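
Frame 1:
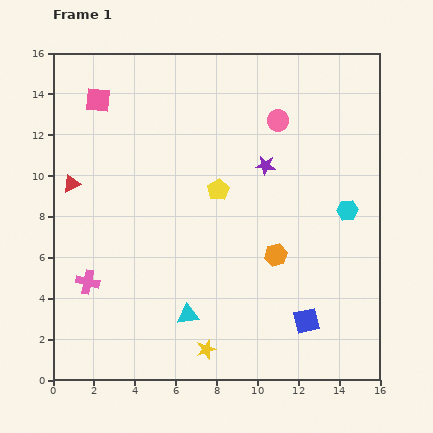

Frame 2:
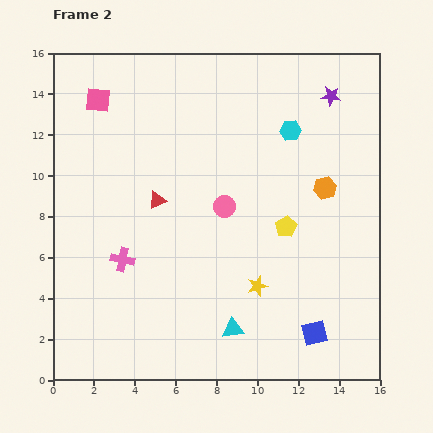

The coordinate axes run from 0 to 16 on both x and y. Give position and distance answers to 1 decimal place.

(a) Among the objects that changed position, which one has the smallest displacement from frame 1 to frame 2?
the blue square

(moved 0.7)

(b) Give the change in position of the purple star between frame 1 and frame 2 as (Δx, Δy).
(3.2, 3.4)

The purple star was at (10.4, 10.5) in frame 1 and (13.6, 13.9) in frame 2.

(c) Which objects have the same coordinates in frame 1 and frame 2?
the pink square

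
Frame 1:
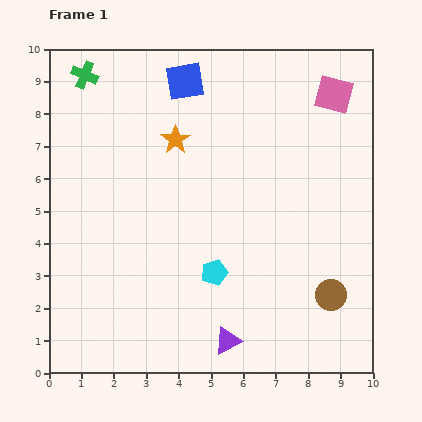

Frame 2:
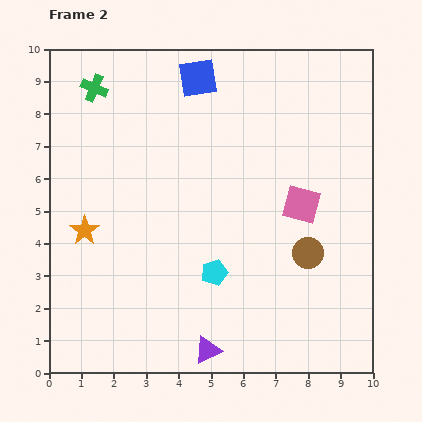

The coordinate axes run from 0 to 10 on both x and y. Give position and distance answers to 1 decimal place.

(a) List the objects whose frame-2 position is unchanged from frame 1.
the cyan pentagon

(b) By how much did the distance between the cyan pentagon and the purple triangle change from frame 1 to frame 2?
+0.3

Distance in frame 1: 2.1. Distance in frame 2: 2.4.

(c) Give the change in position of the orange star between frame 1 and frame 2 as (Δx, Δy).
(-2.8, -2.8)

The orange star was at (3.9, 7.2) in frame 1 and (1.1, 4.4) in frame 2.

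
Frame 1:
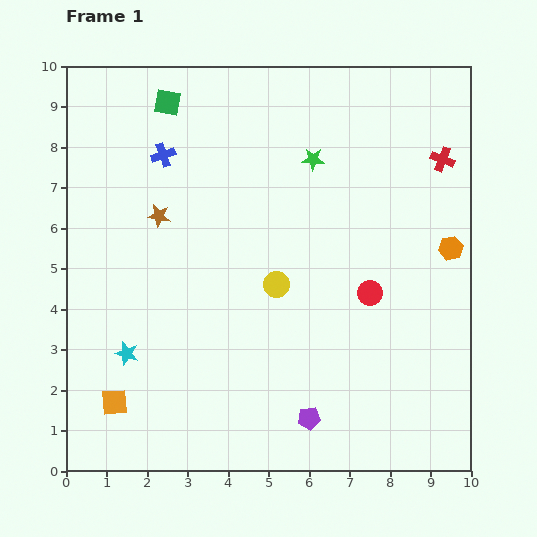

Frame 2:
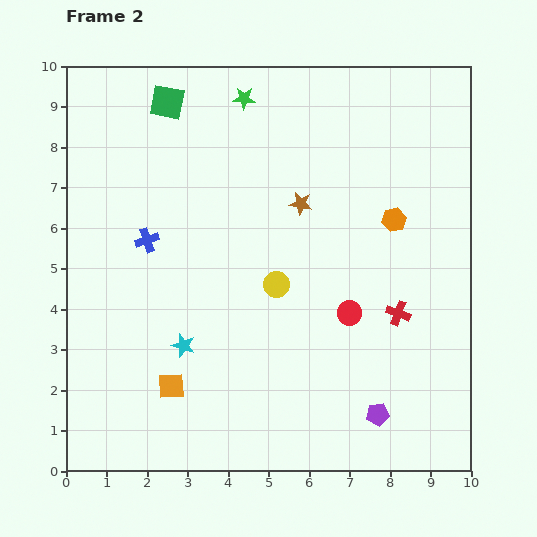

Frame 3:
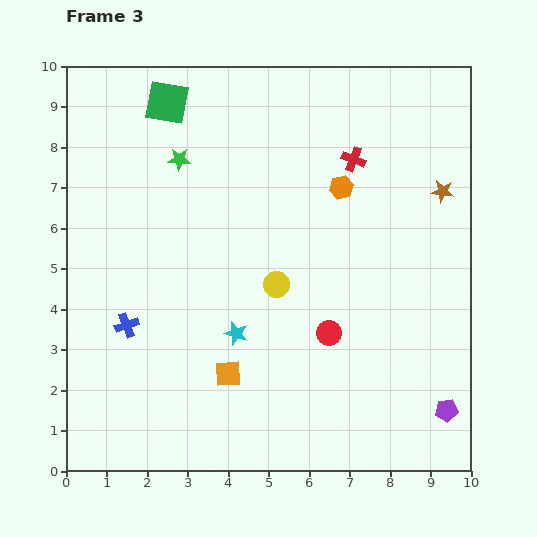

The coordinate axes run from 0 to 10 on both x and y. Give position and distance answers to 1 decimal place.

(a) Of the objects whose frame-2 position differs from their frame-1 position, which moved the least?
the red circle

(moved 0.7)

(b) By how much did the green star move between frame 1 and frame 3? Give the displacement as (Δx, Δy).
(-3.3, 0.0)

The green star was at (6.1, 7.7) in frame 1 and (2.8, 7.7) in frame 3.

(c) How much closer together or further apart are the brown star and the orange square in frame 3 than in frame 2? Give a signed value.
+1.5

Distance in frame 2: 5.5. Distance in frame 3: 7.0.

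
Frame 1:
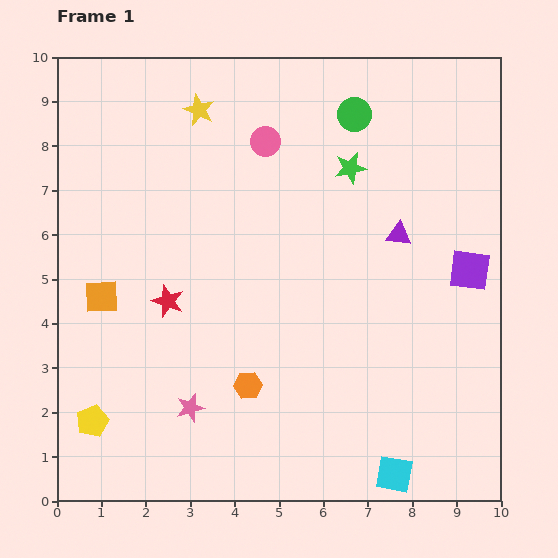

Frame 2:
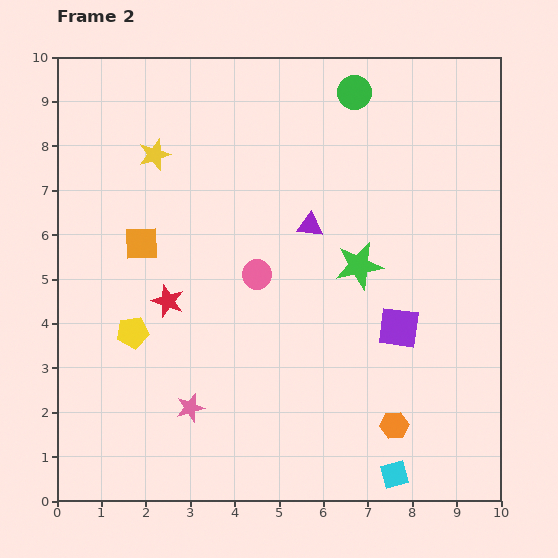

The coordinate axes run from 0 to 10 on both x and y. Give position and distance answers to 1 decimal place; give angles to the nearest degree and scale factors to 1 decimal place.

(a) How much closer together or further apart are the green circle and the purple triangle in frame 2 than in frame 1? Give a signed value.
+0.3

Distance in frame 1: 2.9. Distance in frame 2: 3.2.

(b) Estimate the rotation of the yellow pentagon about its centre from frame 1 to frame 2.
15° clockwise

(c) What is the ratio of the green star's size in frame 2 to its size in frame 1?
1.5×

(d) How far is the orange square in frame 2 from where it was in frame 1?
1.5

The orange square moved from (1.0, 4.6) to (1.9, 5.8), a distance of √(0.9² + 1.2²) ≈ 1.5.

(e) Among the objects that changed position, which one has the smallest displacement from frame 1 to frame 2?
the green circle

(moved 0.5)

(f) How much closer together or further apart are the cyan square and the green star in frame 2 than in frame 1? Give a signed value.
-2.2

Distance in frame 1: 7.0. Distance in frame 2: 4.8.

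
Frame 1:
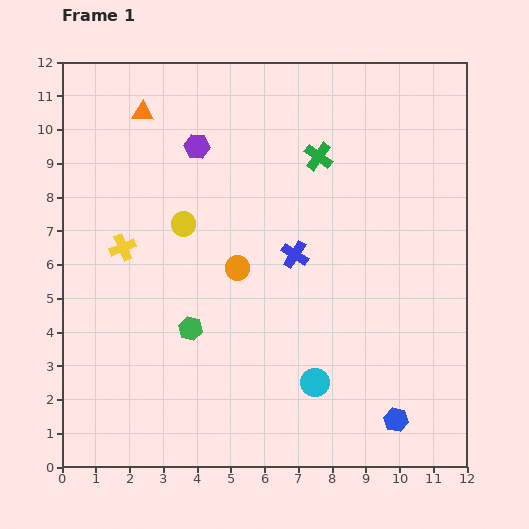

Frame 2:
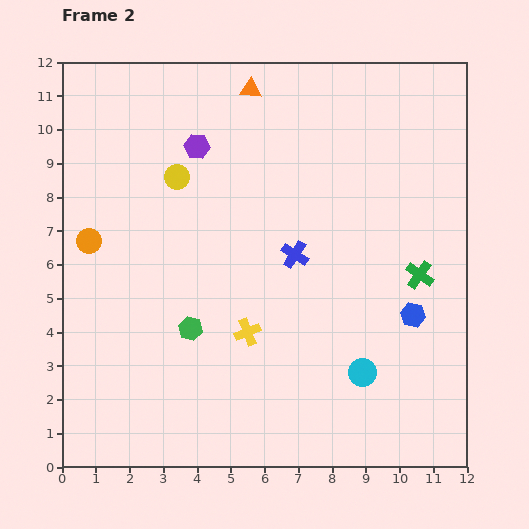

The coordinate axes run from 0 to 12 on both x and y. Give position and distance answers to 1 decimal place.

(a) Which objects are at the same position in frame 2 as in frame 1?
the green hexagon, the blue cross, the purple hexagon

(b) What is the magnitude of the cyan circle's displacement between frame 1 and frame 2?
1.4

The cyan circle moved from (7.5, 2.5) to (8.9, 2.8), a distance of √(1.4² + 0.3²) ≈ 1.4.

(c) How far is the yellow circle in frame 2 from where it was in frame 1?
1.4

The yellow circle moved from (3.6, 7.2) to (3.4, 8.6), a distance of √(0.2² + 1.4²) ≈ 1.4.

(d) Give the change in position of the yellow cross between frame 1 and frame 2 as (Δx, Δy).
(3.7, -2.5)

The yellow cross was at (1.8, 6.5) in frame 1 and (5.5, 4.0) in frame 2.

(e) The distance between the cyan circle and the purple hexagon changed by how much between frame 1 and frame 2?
+0.5

Distance in frame 1: 7.8. Distance in frame 2: 8.3.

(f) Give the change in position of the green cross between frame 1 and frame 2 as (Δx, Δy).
(3.0, -3.5)

The green cross was at (7.6, 9.2) in frame 1 and (10.6, 5.7) in frame 2.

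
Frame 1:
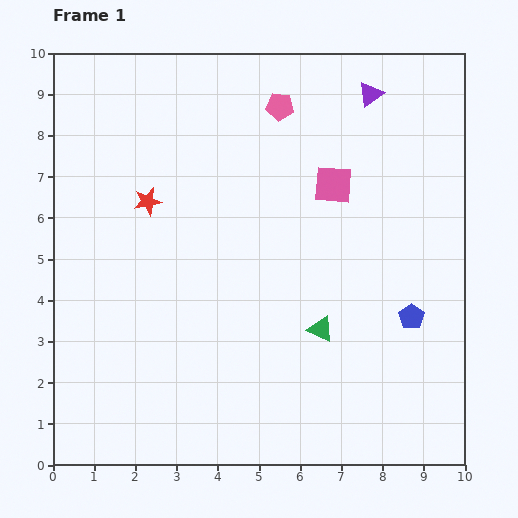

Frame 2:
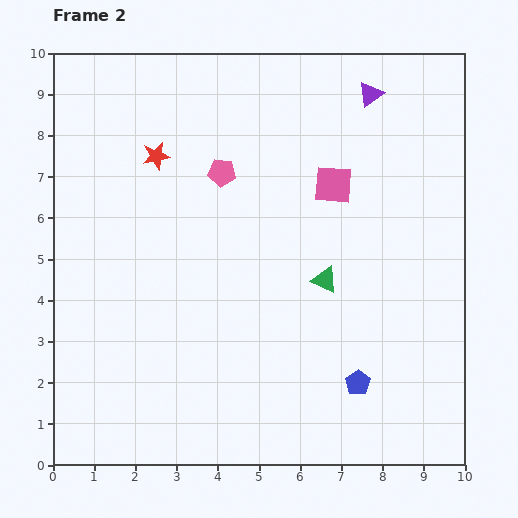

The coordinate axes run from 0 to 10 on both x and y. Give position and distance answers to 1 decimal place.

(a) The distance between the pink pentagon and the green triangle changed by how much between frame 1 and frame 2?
-1.9

Distance in frame 1: 5.5. Distance in frame 2: 3.6.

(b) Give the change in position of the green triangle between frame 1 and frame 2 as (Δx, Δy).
(0.1, 1.2)

The green triangle was at (6.5, 3.3) in frame 1 and (6.6, 4.5) in frame 2.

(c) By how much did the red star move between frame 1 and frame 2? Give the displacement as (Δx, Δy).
(0.2, 1.1)

The red star was at (2.3, 6.4) in frame 1 and (2.5, 7.5) in frame 2.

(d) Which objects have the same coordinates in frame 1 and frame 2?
the purple triangle, the pink square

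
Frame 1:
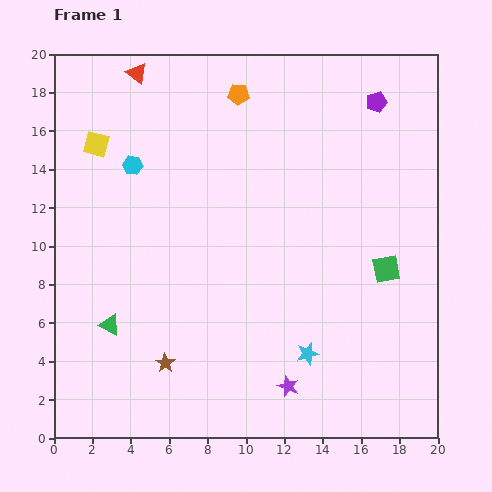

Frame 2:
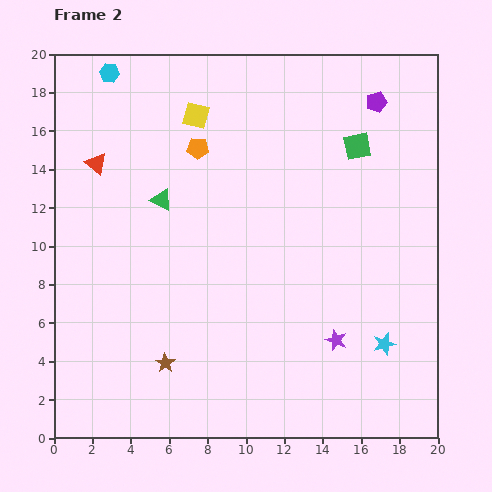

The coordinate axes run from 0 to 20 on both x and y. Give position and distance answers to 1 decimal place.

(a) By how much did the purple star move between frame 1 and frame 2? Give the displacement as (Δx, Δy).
(2.5, 2.4)

The purple star was at (12.2, 2.7) in frame 1 and (14.7, 5.1) in frame 2.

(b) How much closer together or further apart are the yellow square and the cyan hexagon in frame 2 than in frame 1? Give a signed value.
+2.8

Distance in frame 1: 2.2. Distance in frame 2: 5.0.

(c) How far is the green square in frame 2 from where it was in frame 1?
6.6

The green square moved from (17.3, 8.8) to (15.8, 15.2), a distance of √(1.5² + 6.4²) ≈ 6.6.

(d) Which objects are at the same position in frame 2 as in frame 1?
the brown star, the purple pentagon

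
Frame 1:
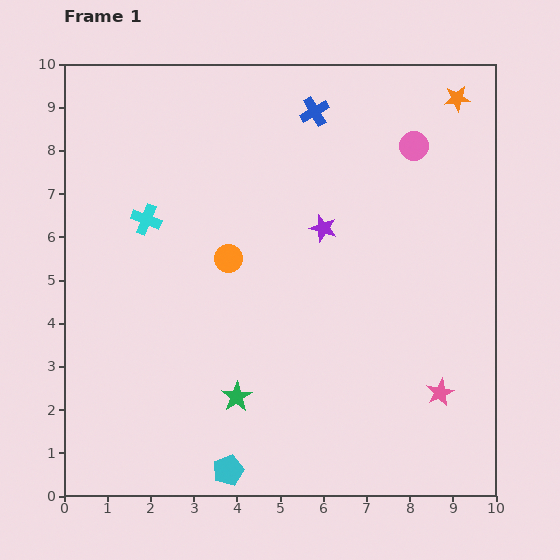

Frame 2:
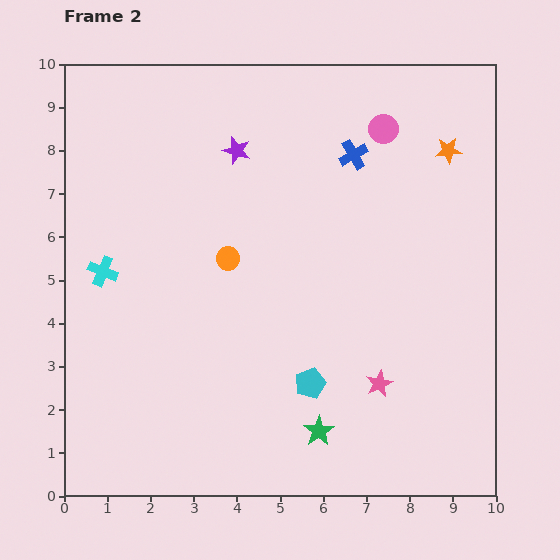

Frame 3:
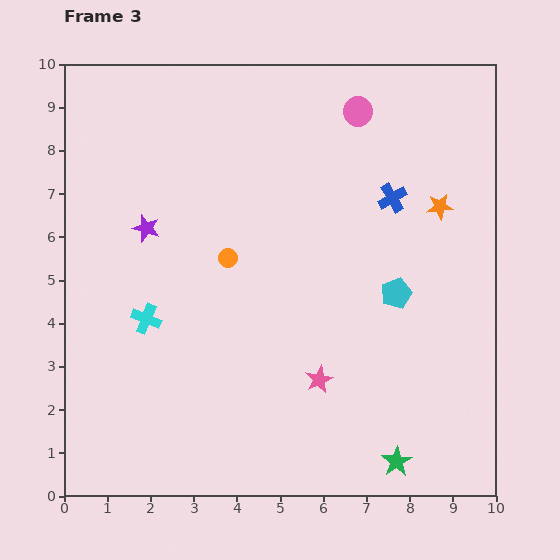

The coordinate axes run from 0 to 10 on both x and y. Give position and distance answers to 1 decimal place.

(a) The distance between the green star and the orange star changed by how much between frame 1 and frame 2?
-1.4

Distance in frame 1: 8.6. Distance in frame 2: 7.2.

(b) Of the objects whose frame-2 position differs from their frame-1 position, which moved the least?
the pink circle

(moved 0.8)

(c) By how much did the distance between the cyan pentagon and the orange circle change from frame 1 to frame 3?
-0.9

Distance in frame 1: 4.9. Distance in frame 3: 4.0.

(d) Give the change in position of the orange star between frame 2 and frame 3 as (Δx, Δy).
(-0.2, -1.3)

The orange star was at (8.9, 8.0) in frame 2 and (8.7, 6.7) in frame 3.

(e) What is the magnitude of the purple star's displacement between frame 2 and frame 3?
2.8

The purple star moved from (4.0, 8.0) to (1.9, 6.2), a distance of √(2.1² + 1.8²) ≈ 2.8.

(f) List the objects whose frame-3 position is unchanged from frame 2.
the orange circle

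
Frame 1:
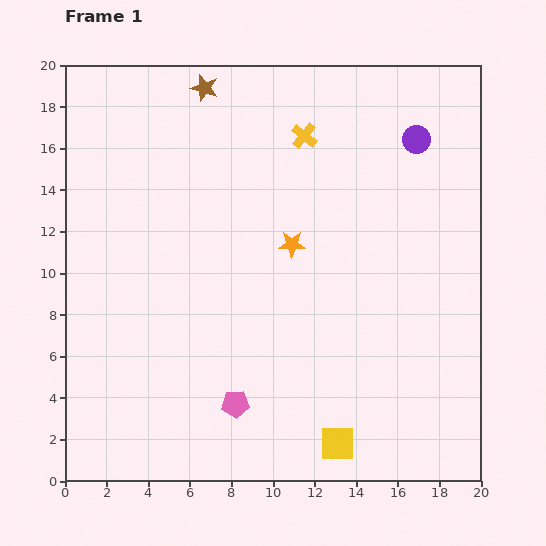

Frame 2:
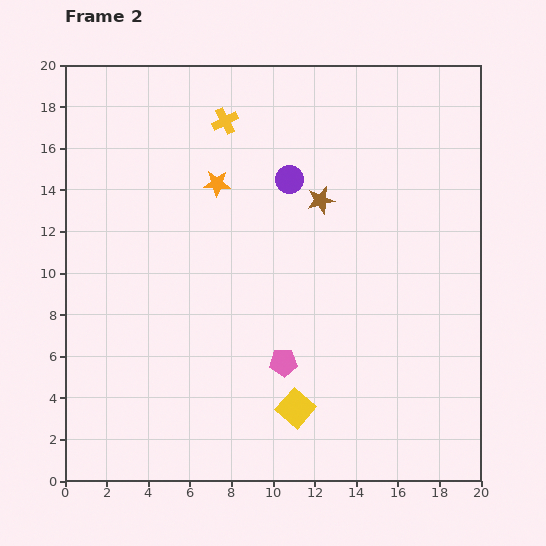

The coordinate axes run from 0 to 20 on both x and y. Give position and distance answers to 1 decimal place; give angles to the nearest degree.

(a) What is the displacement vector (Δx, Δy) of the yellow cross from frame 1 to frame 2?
(-3.8, 0.7)

The yellow cross was at (11.5, 16.6) in frame 1 and (7.7, 17.3) in frame 2.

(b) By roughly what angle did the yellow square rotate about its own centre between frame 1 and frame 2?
39° clockwise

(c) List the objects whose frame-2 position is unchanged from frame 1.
none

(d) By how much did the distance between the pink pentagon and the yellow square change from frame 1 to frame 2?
-3.0

Distance in frame 1: 5.3. Distance in frame 2: 2.3.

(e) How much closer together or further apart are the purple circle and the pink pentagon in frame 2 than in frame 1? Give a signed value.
-6.6

Distance in frame 1: 15.4. Distance in frame 2: 8.8.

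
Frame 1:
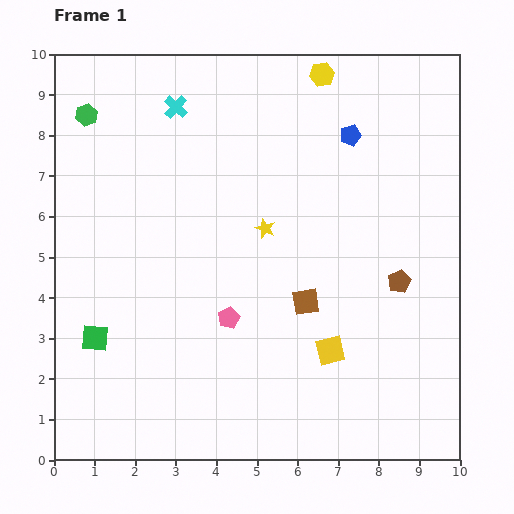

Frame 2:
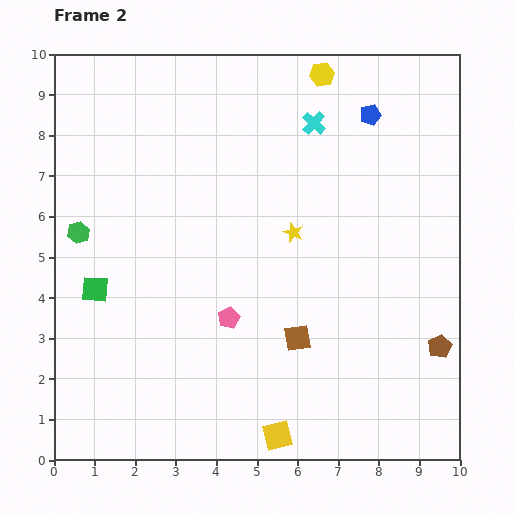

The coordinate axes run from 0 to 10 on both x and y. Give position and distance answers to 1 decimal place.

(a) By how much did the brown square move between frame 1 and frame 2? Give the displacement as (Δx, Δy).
(-0.2, -0.9)

The brown square was at (6.2, 3.9) in frame 1 and (6.0, 3.0) in frame 2.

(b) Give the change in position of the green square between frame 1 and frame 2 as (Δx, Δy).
(0.0, 1.2)

The green square was at (1.0, 3.0) in frame 1 and (1.0, 4.2) in frame 2.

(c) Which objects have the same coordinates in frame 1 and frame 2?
the pink pentagon, the yellow hexagon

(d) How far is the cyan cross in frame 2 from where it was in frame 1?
3.4

The cyan cross moved from (3.0, 8.7) to (6.4, 8.3), a distance of √(3.4² + 0.4²) ≈ 3.4.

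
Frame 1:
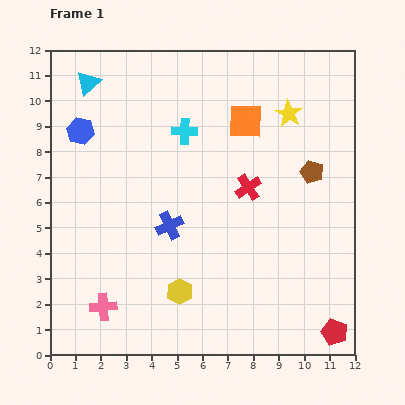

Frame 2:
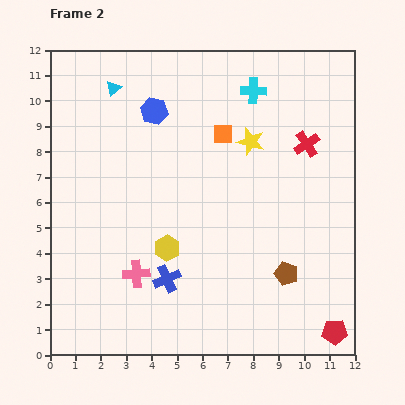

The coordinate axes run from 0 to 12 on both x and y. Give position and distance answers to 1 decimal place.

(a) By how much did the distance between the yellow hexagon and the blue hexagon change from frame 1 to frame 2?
-2.0

Distance in frame 1: 7.4. Distance in frame 2: 5.4.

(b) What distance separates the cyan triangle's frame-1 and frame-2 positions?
1.0

The cyan triangle moved from (1.5, 10.7) to (2.5, 10.5), a distance of √(1.0² + 0.2²) ≈ 1.0.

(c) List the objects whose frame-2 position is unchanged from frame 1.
the red pentagon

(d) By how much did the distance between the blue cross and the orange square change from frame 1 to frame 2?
+1.0

Distance in frame 1: 5.1. Distance in frame 2: 6.1.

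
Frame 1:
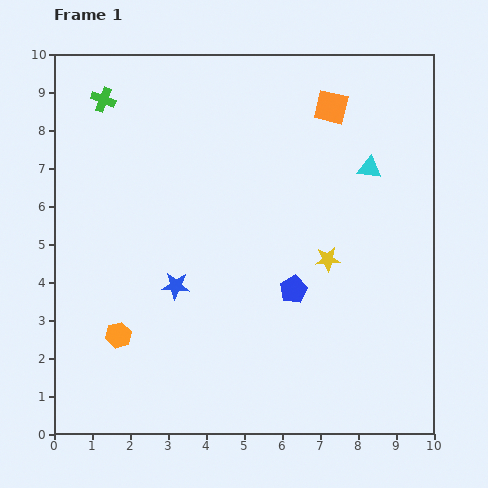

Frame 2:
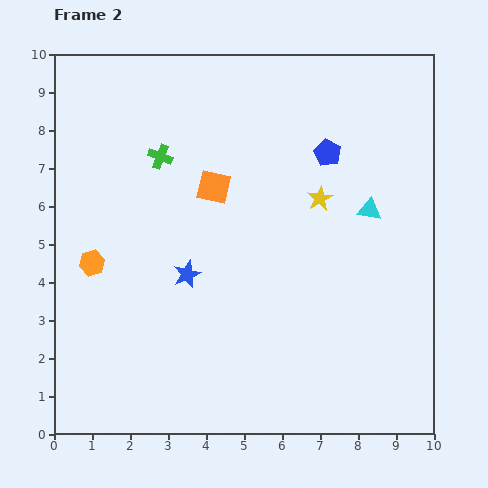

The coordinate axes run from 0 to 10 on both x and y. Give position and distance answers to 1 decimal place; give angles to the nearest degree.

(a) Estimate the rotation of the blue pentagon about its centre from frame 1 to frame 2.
17° counter-clockwise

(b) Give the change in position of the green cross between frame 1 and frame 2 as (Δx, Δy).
(1.5, -1.5)

The green cross was at (1.3, 8.8) in frame 1 and (2.8, 7.3) in frame 2.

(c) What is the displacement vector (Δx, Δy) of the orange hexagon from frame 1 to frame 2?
(-0.7, 1.9)

The orange hexagon was at (1.7, 2.6) in frame 1 and (1.0, 4.5) in frame 2.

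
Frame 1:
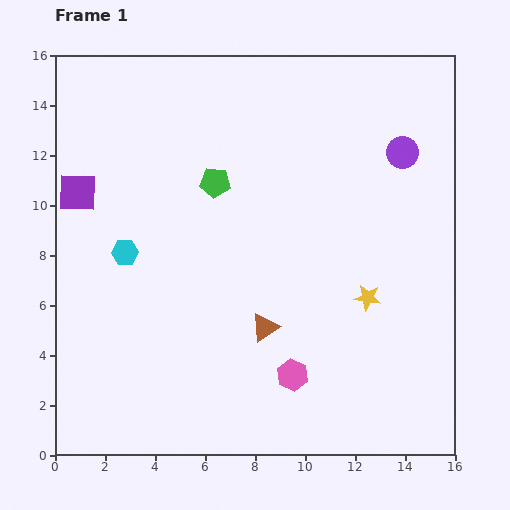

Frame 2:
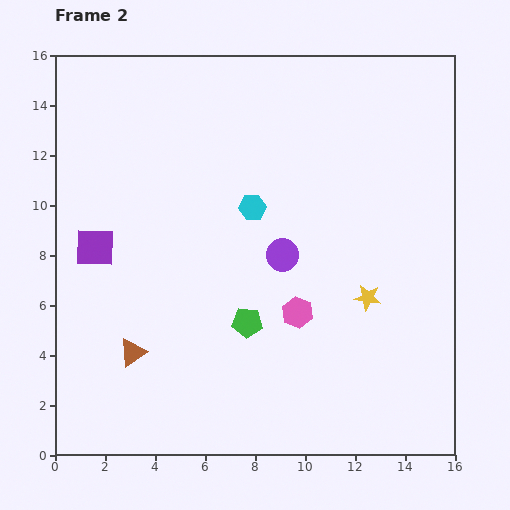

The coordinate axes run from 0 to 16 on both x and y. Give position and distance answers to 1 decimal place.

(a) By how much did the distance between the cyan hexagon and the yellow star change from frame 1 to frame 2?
-4.1

Distance in frame 1: 9.9. Distance in frame 2: 5.8.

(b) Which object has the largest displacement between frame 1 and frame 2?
the purple circle

(moved 6.3; next 5.7)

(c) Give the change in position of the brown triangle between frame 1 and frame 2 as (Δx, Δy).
(-5.3, -1.0)

The brown triangle was at (8.4, 5.1) in frame 1 and (3.1, 4.1) in frame 2.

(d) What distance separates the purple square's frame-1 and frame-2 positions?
2.3

The purple square moved from (0.9, 10.5) to (1.6, 8.3), a distance of √(0.7² + 2.2²) ≈ 2.3.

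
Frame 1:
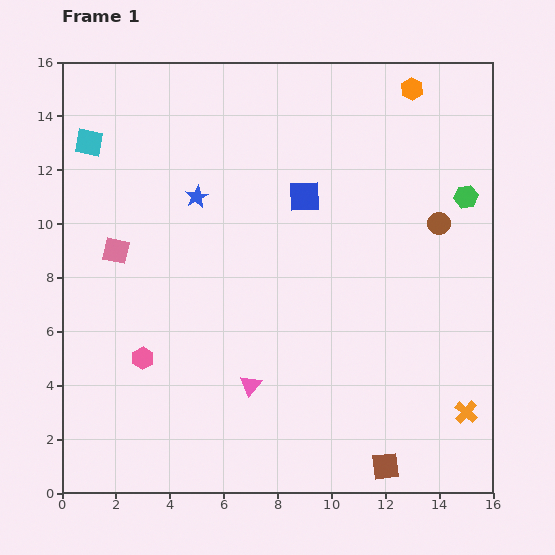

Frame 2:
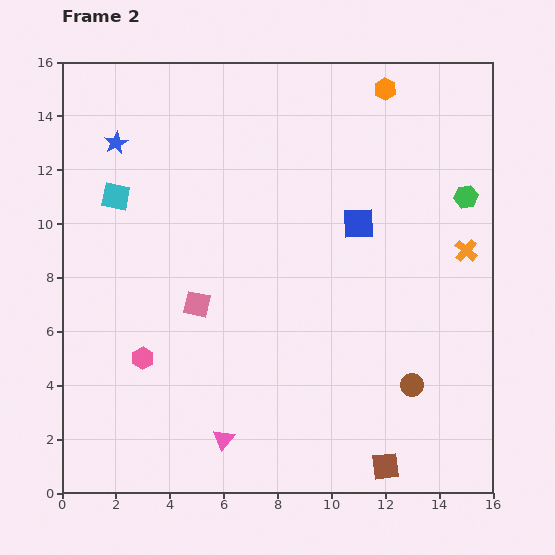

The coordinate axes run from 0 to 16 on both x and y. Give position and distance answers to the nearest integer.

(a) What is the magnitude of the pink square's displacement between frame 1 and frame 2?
4

The pink square moved from (2, 9) to (5, 7), a distance of √(3² + 2²) ≈ 4.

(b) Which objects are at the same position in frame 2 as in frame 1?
the brown square, the green hexagon, the pink hexagon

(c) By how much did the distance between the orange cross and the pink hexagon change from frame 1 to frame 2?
+1

Distance in frame 1: 12. Distance in frame 2: 13.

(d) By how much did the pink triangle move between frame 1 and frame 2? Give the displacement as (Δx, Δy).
(-1, -2)

The pink triangle was at (7, 4) in frame 1 and (6, 2) in frame 2.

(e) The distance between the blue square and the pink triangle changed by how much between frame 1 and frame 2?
+2

Distance in frame 1: 7. Distance in frame 2: 9.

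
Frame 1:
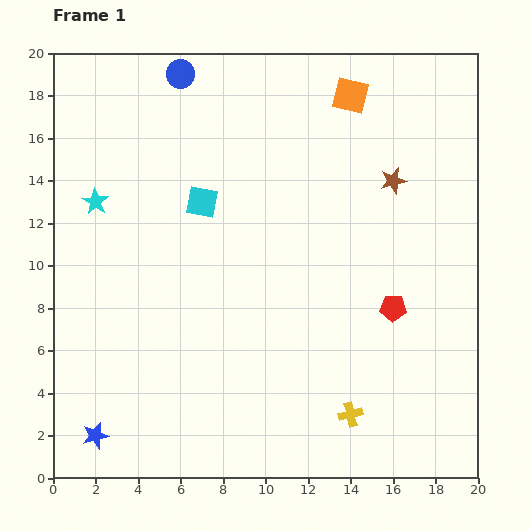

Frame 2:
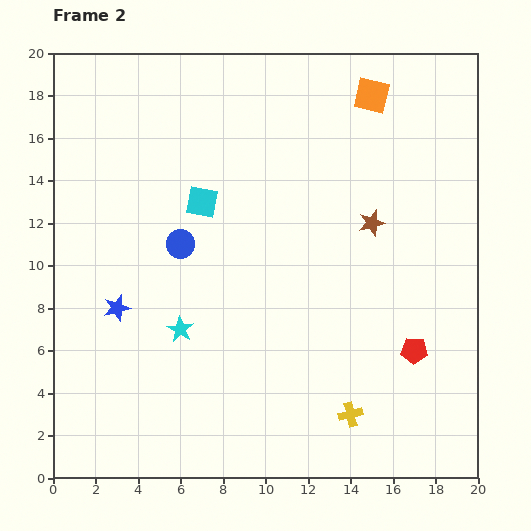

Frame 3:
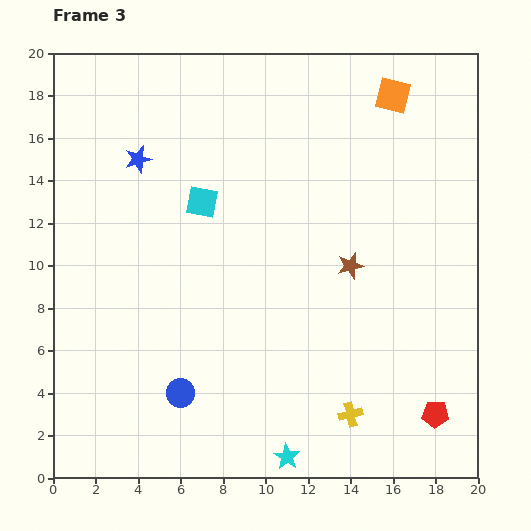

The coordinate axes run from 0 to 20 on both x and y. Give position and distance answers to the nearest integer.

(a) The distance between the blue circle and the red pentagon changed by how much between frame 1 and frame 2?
-3

Distance in frame 1: 15. Distance in frame 2: 12.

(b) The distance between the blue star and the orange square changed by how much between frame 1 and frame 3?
-8

Distance in frame 1: 20. Distance in frame 3: 12.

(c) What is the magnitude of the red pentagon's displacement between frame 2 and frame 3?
3

The red pentagon moved from (17, 6) to (18, 3), a distance of √(1² + 3²) ≈ 3.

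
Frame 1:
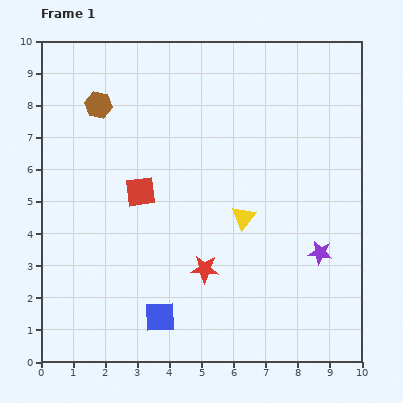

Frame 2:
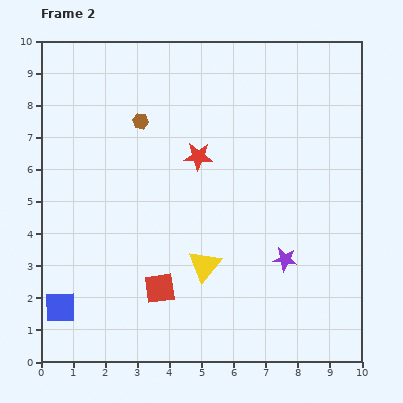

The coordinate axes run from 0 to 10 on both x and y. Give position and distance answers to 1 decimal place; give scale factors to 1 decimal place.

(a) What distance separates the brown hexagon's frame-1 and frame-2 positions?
1.4

The brown hexagon moved from (1.8, 8.0) to (3.1, 7.5), a distance of √(1.3² + 0.5²) ≈ 1.4.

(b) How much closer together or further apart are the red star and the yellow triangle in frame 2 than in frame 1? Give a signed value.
+1.4

Distance in frame 1: 2.0. Distance in frame 2: 3.4.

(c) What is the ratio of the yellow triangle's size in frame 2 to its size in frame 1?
1.4×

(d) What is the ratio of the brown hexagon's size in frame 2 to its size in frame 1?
0.6×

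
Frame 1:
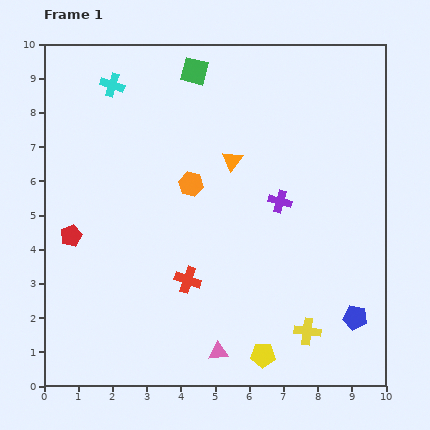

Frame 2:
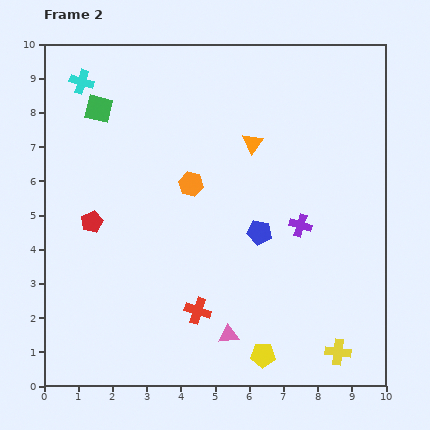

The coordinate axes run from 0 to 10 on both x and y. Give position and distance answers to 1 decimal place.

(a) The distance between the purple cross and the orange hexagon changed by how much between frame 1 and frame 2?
+0.8

Distance in frame 1: 2.6. Distance in frame 2: 3.4.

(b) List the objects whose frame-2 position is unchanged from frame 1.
the orange hexagon, the yellow pentagon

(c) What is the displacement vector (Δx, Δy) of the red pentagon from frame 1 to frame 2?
(0.6, 0.4)

The red pentagon was at (0.8, 4.4) in frame 1 and (1.4, 4.8) in frame 2.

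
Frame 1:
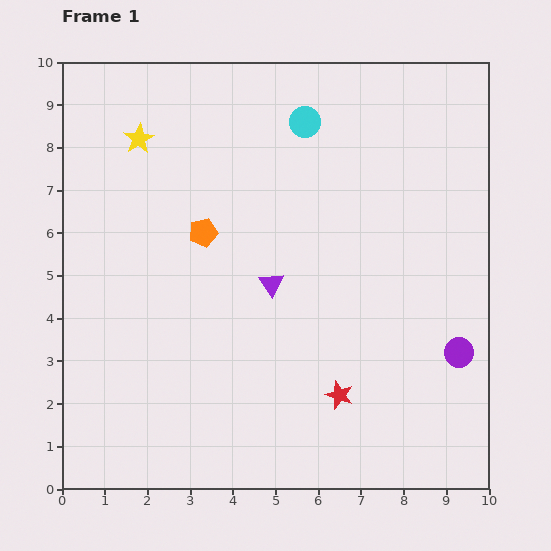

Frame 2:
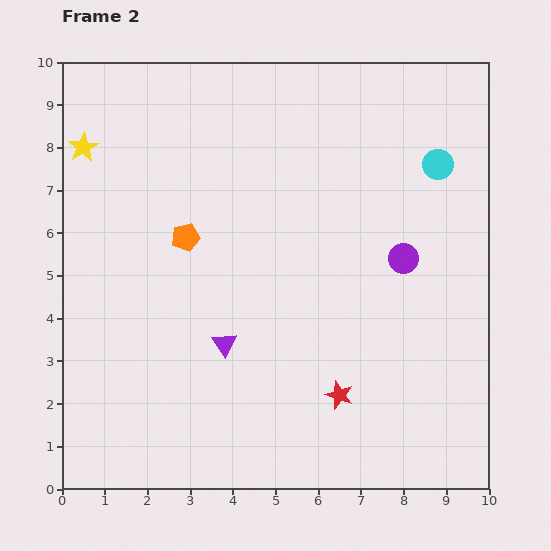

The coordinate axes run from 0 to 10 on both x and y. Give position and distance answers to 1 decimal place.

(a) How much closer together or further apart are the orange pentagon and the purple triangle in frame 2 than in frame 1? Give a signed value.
+0.7

Distance in frame 1: 2.0. Distance in frame 2: 2.7.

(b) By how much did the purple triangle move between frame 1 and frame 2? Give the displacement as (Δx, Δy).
(-1.1, -1.4)

The purple triangle was at (4.9, 4.8) in frame 1 and (3.8, 3.4) in frame 2.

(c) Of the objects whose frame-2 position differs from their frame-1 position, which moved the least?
the orange pentagon

(moved 0.4)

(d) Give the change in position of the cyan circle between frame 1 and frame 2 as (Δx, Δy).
(3.1, -1.0)

The cyan circle was at (5.7, 8.6) in frame 1 and (8.8, 7.6) in frame 2.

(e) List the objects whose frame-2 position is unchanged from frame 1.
the red star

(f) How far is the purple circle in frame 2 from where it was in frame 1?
2.6

The purple circle moved from (9.3, 3.2) to (8.0, 5.4), a distance of √(1.3² + 2.2²) ≈ 2.6.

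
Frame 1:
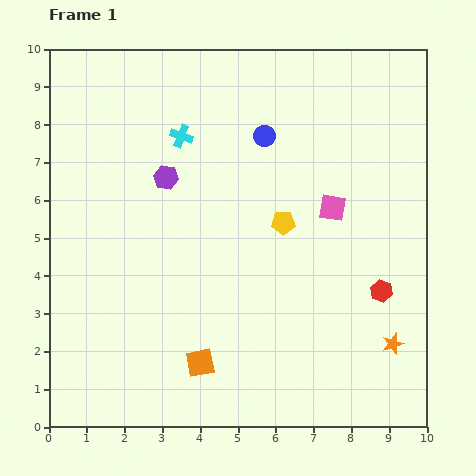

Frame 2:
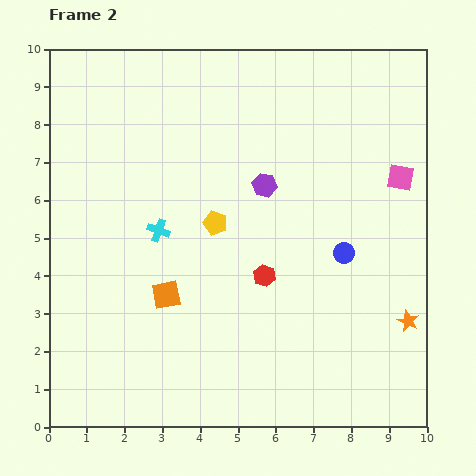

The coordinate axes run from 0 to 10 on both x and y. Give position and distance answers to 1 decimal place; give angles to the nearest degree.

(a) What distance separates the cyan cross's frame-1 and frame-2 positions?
2.6

The cyan cross moved from (3.5, 7.7) to (2.9, 5.2), a distance of √(0.6² + 2.5²) ≈ 2.6.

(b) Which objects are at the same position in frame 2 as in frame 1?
none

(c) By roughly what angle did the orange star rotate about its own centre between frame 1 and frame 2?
28° counter-clockwise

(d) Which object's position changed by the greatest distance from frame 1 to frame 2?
the blue circle

(moved 3.7; next 3.1)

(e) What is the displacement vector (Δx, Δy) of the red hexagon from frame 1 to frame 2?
(-3.1, 0.4)

The red hexagon was at (8.8, 3.6) in frame 1 and (5.7, 4.0) in frame 2.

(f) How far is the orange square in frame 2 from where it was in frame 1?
2.0

The orange square moved from (4.0, 1.7) to (3.1, 3.5), a distance of √(0.9² + 1.8²) ≈ 2.0.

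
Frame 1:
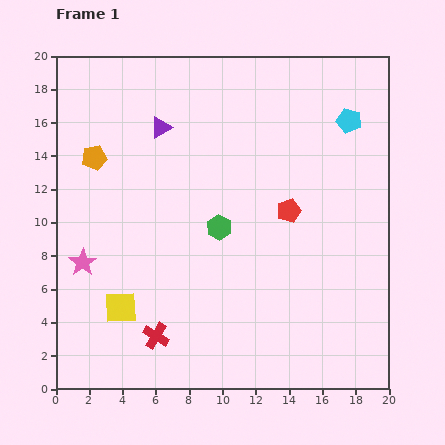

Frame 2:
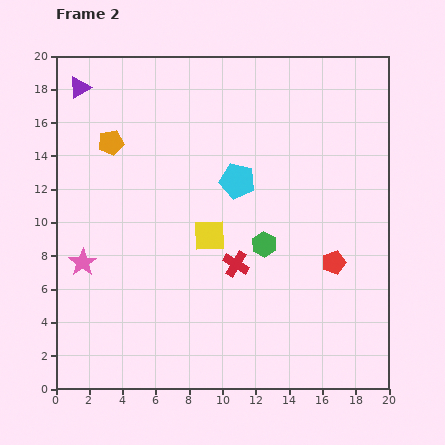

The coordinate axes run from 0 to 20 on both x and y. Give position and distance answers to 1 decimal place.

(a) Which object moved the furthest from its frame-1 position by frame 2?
the cyan pentagon

(moved 7.6; next 6.8)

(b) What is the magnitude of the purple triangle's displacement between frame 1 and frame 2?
5.5

The purple triangle moved from (6.3, 15.7) to (1.4, 18.1), a distance of √(4.9² + 2.4²) ≈ 5.5.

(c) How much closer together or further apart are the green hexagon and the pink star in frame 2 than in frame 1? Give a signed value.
+2.5

Distance in frame 1: 8.5. Distance in frame 2: 11.0.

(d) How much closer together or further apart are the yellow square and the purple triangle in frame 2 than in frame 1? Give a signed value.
+0.7

Distance in frame 1: 11.1. Distance in frame 2: 11.8.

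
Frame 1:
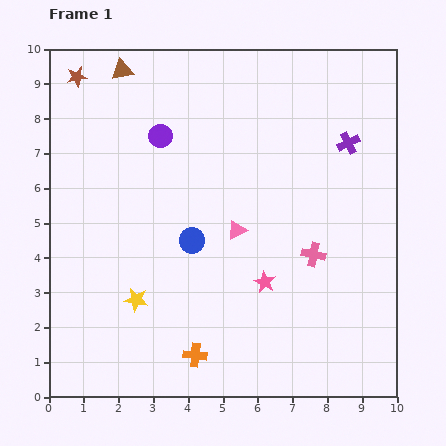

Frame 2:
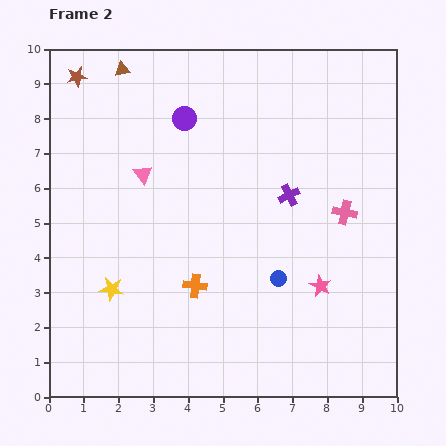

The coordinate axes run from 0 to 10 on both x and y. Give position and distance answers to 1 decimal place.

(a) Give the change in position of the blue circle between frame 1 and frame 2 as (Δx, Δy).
(2.5, -1.1)

The blue circle was at (4.1, 4.5) in frame 1 and (6.6, 3.4) in frame 2.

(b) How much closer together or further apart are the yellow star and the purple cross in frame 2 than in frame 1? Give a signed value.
-1.8

Distance in frame 1: 7.6. Distance in frame 2: 5.8.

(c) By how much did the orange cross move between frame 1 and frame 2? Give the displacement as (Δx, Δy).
(0.0, 2.0)

The orange cross was at (4.2, 1.2) in frame 1 and (4.2, 3.2) in frame 2.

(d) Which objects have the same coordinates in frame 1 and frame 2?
the brown star, the brown triangle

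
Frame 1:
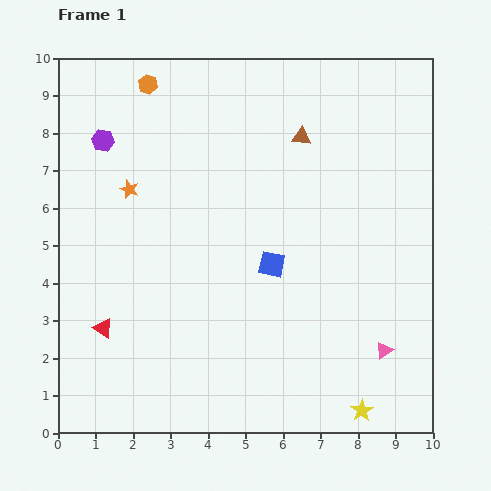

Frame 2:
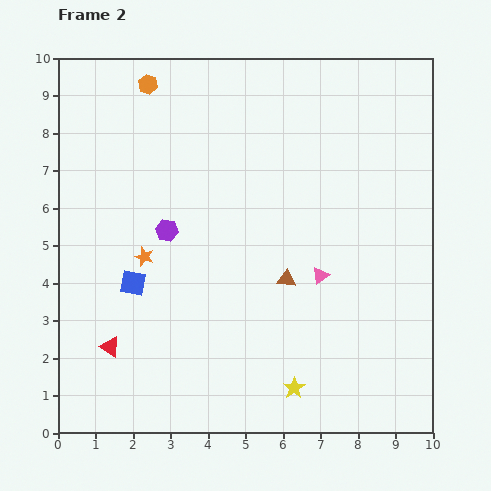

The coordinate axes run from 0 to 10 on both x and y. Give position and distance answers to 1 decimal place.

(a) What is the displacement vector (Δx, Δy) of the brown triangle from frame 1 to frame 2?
(-0.4, -3.8)

The brown triangle was at (6.5, 7.9) in frame 1 and (6.1, 4.1) in frame 2.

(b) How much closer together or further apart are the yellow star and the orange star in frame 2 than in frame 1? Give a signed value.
-3.3

Distance in frame 1: 8.6. Distance in frame 2: 5.3.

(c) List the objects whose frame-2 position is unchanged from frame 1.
the orange hexagon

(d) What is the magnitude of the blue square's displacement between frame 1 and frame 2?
3.7

The blue square moved from (5.7, 4.5) to (2.0, 4.0), a distance of √(3.7² + 0.5²) ≈ 3.7.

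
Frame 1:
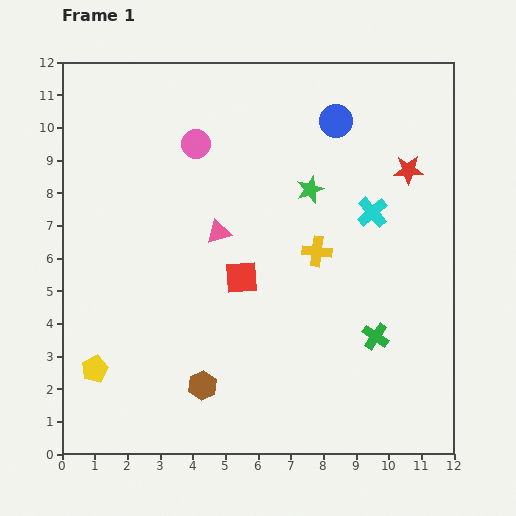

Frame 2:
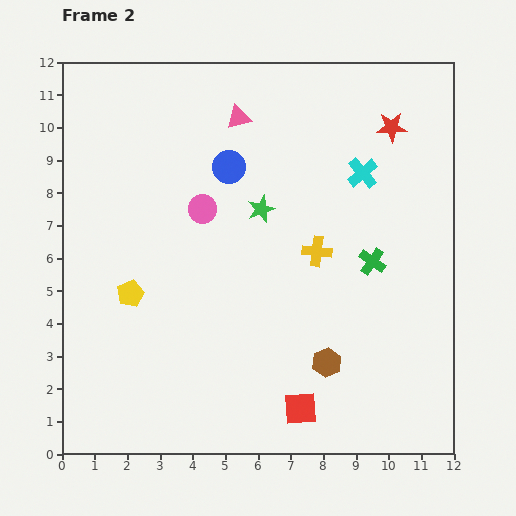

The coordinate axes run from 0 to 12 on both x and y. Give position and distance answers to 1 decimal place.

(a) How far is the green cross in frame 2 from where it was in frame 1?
2.3

The green cross moved from (9.6, 3.6) to (9.5, 5.9), a distance of √(0.1² + 2.3²) ≈ 2.3.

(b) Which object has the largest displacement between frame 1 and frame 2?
the red square

(moved 4.4; next 3.9)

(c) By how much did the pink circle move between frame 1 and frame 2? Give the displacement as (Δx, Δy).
(0.2, -2.0)

The pink circle was at (4.1, 9.5) in frame 1 and (4.3, 7.5) in frame 2.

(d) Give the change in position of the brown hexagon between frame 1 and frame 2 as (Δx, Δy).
(3.8, 0.7)

The brown hexagon was at (4.3, 2.1) in frame 1 and (8.1, 2.8) in frame 2.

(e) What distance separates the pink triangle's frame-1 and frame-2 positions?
3.6

The pink triangle moved from (4.8, 6.8) to (5.4, 10.3), a distance of √(0.6² + 3.5²) ≈ 3.6.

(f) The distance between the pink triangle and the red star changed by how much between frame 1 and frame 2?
-1.4

Distance in frame 1: 6.1. Distance in frame 2: 4.7.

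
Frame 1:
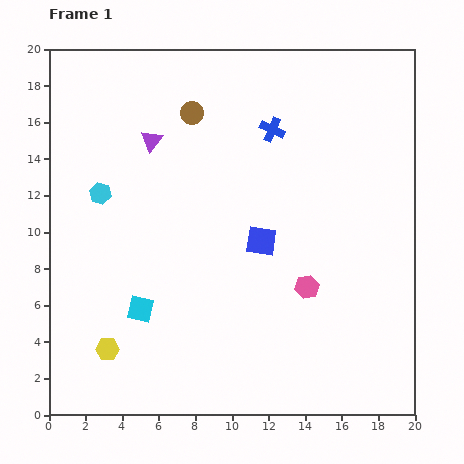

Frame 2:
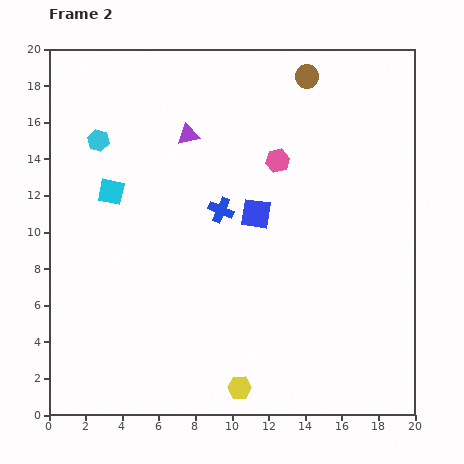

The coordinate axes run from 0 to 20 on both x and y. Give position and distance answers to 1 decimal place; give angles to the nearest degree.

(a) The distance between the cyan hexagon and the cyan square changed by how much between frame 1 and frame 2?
-3.8

Distance in frame 1: 6.7. Distance in frame 2: 2.9.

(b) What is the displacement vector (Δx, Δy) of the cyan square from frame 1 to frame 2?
(-1.6, 6.4)

The cyan square was at (5.0, 5.8) in frame 1 and (3.4, 12.2) in frame 2.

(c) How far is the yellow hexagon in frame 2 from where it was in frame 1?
7.5

The yellow hexagon moved from (3.2, 3.6) to (10.4, 1.5), a distance of √(7.2² + 2.1²) ≈ 7.5.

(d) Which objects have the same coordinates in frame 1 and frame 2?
none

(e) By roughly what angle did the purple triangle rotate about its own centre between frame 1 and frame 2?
40° clockwise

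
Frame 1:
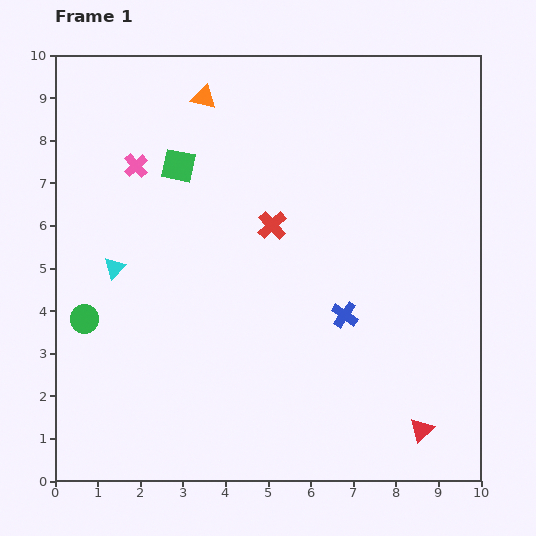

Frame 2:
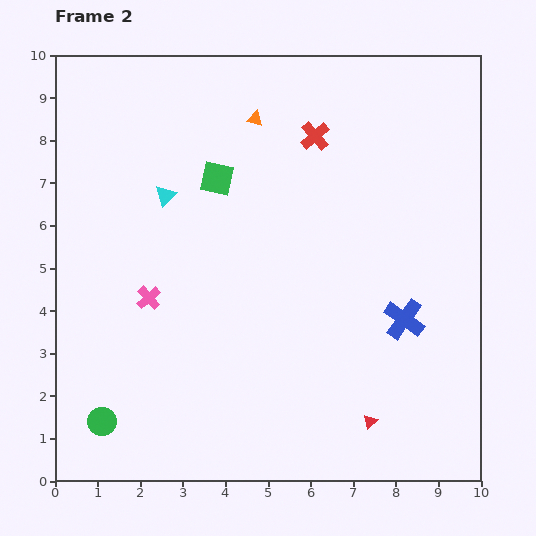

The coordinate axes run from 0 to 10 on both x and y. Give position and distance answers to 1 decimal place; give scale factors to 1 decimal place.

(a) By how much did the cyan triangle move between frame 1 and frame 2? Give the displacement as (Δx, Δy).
(1.2, 1.7)

The cyan triangle was at (1.4, 5.0) in frame 1 and (2.6, 6.7) in frame 2.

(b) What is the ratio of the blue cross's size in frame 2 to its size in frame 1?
1.5×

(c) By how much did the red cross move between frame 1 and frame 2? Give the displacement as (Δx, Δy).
(1.0, 2.1)

The red cross was at (5.1, 6.0) in frame 1 and (6.1, 8.1) in frame 2.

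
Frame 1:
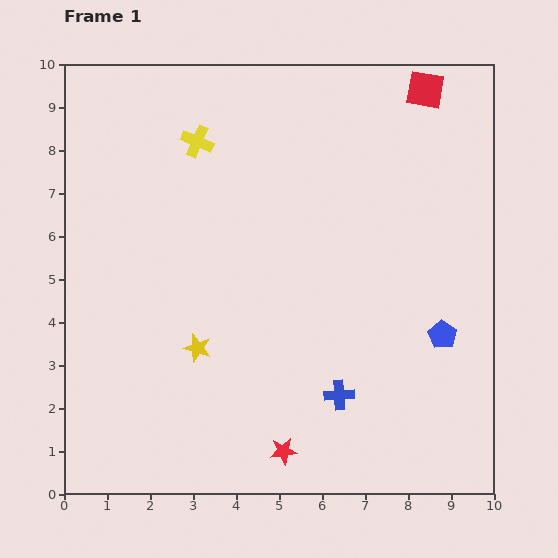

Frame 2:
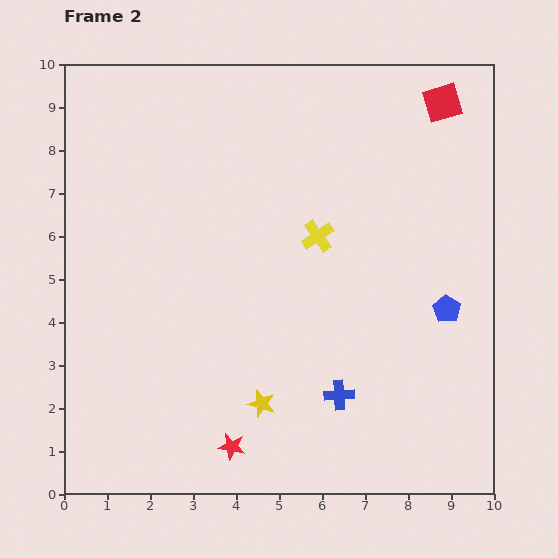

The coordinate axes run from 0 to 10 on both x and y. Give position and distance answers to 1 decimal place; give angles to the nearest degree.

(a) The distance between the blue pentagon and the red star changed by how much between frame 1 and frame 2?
+1.3

Distance in frame 1: 4.6. Distance in frame 2: 5.9.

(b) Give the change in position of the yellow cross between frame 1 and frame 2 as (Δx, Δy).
(2.8, -2.2)

The yellow cross was at (3.1, 8.2) in frame 1 and (5.9, 6.0) in frame 2.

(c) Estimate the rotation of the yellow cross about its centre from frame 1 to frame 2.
32° clockwise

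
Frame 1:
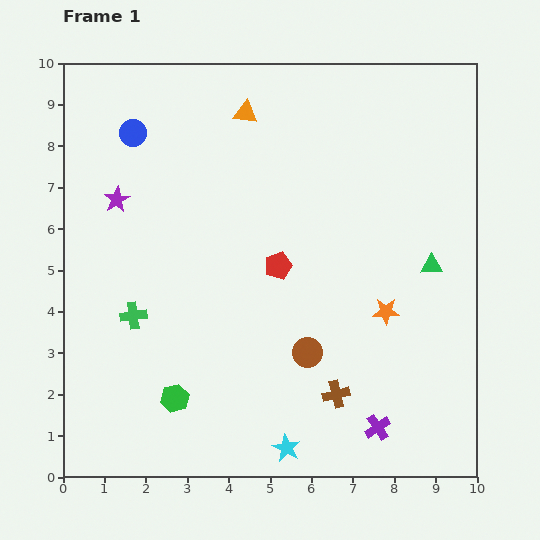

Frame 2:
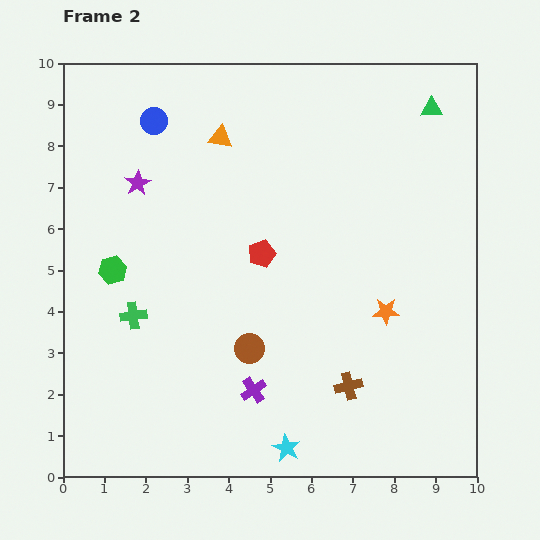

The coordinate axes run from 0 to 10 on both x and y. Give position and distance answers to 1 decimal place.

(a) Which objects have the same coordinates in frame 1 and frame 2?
the orange star, the cyan star, the green cross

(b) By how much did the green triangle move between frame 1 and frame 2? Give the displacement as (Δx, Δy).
(0.0, 3.8)

The green triangle was at (8.9, 5.1) in frame 1 and (8.9, 8.9) in frame 2.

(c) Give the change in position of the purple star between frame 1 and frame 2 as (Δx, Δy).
(0.5, 0.4)

The purple star was at (1.3, 6.7) in frame 1 and (1.8, 7.1) in frame 2.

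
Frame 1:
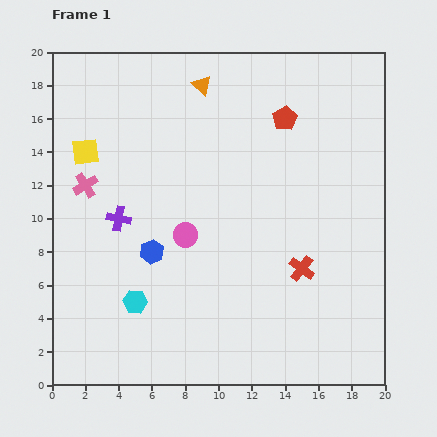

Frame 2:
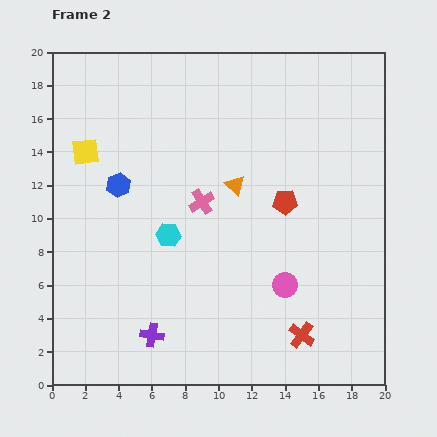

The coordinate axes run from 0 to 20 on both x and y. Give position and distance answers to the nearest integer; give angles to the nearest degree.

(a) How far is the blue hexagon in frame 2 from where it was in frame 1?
4

The blue hexagon moved from (6, 8) to (4, 12), a distance of √(2² + 4²) ≈ 4.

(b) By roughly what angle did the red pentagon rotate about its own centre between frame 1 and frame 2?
30° clockwise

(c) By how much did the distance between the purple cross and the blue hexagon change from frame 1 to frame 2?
+6

Distance in frame 1: 3. Distance in frame 2: 9.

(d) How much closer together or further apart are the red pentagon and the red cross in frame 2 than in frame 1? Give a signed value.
-1

Distance in frame 1: 9. Distance in frame 2: 8.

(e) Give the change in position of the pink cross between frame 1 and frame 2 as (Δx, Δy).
(7, -1)

The pink cross was at (2, 12) in frame 1 and (9, 11) in frame 2.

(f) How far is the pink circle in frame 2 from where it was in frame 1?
7

The pink circle moved from (8, 9) to (14, 6), a distance of √(6² + 3²) ≈ 7.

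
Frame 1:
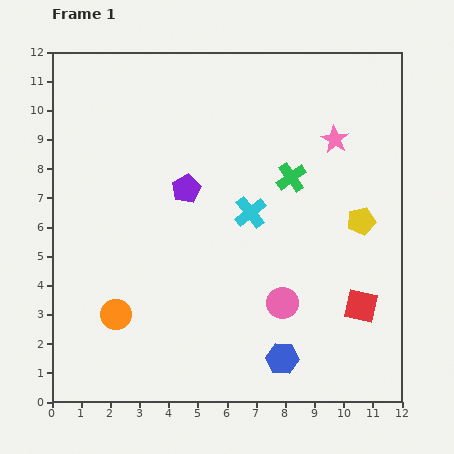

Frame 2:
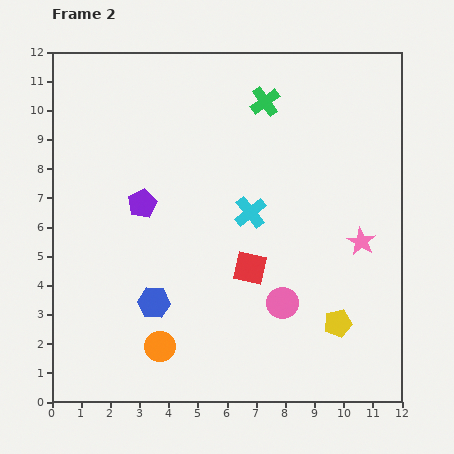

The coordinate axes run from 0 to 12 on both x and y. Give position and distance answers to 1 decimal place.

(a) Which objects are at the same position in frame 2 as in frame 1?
the pink circle, the cyan cross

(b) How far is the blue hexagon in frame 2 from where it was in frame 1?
4.8

The blue hexagon moved from (7.9, 1.5) to (3.5, 3.4), a distance of √(4.4² + 1.9²) ≈ 4.8.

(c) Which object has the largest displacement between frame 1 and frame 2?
the blue hexagon

(moved 4.8; next 4.0)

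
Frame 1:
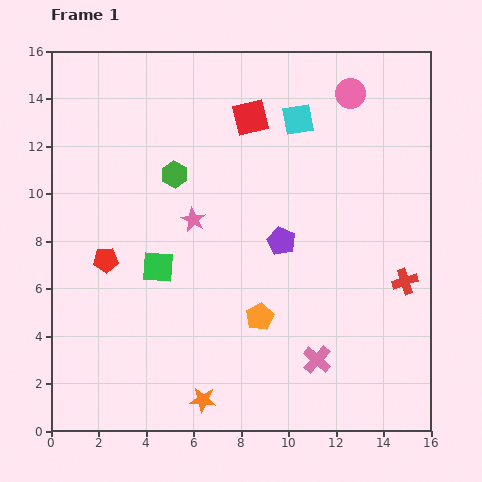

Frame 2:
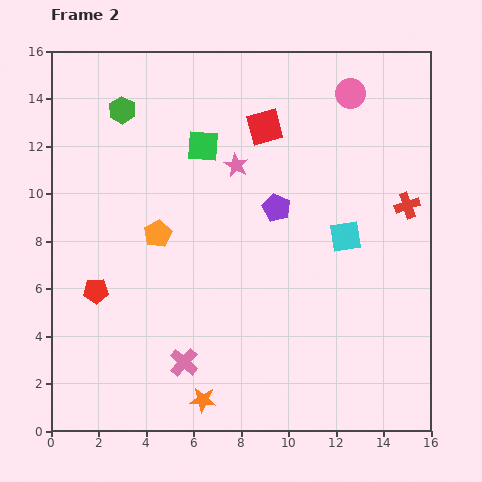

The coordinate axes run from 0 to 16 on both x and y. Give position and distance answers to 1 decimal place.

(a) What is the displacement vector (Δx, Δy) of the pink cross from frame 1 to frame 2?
(-5.6, -0.1)

The pink cross was at (11.2, 3.0) in frame 1 and (5.6, 2.9) in frame 2.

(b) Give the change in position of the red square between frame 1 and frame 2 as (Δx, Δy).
(0.6, -0.4)

The red square was at (8.4, 13.2) in frame 1 and (9.0, 12.8) in frame 2.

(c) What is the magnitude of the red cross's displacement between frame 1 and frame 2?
3.2

The red cross moved from (14.9, 6.3) to (15.0, 9.5), a distance of √(0.1² + 3.2²) ≈ 3.2.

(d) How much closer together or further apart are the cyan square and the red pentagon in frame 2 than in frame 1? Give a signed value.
+0.7

Distance in frame 1: 10.0. Distance in frame 2: 10.7.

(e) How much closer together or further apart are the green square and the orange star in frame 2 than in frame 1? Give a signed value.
+4.8

Distance in frame 1: 5.9. Distance in frame 2: 10.7.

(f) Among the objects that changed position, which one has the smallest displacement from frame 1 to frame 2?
the red square

(moved 0.7)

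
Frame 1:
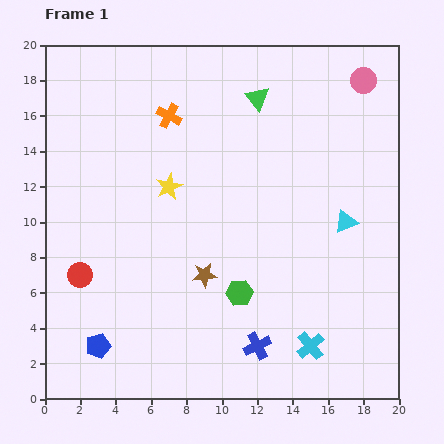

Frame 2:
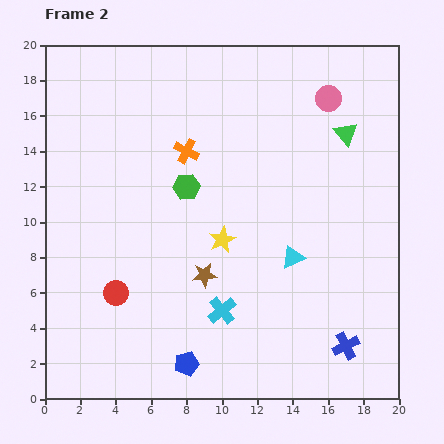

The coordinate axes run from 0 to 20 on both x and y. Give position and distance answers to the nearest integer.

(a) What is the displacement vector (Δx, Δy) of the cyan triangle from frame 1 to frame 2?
(-3, -2)

The cyan triangle was at (17, 10) in frame 1 and (14, 8) in frame 2.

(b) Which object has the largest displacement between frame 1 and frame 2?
the green hexagon

(moved 7; next 5)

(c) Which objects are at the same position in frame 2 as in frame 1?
the brown star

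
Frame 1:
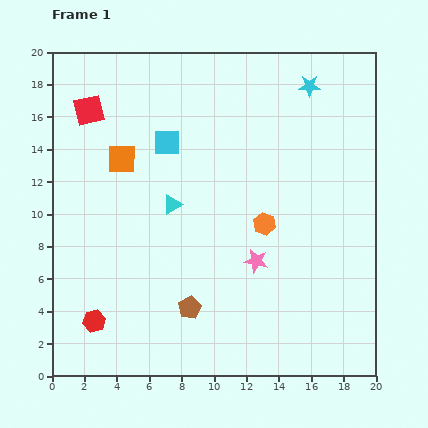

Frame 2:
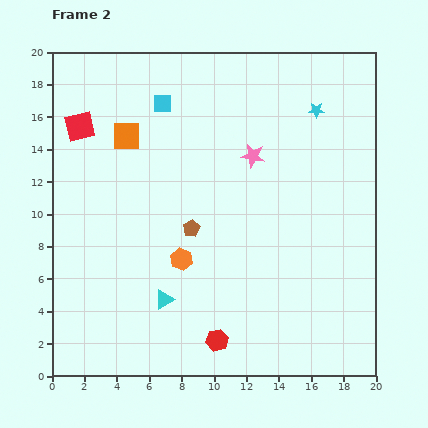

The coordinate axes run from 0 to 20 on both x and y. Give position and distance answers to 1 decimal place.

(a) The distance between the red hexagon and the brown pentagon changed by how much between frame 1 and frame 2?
+1.1

Distance in frame 1: 6.0. Distance in frame 2: 7.1.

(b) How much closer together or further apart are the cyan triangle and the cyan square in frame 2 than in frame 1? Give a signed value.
+8.3

Distance in frame 1: 3.8. Distance in frame 2: 12.1.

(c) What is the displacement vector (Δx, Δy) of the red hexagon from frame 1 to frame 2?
(7.6, -1.2)

The red hexagon was at (2.6, 3.4) in frame 1 and (10.2, 2.2) in frame 2.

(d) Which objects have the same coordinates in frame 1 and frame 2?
none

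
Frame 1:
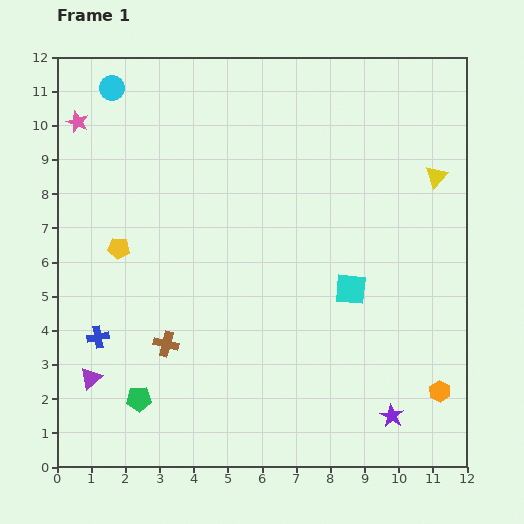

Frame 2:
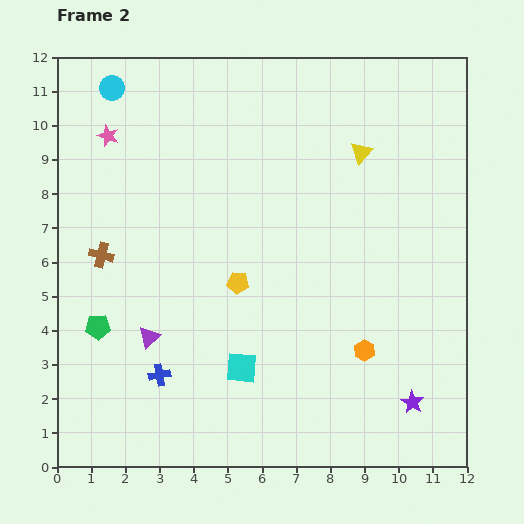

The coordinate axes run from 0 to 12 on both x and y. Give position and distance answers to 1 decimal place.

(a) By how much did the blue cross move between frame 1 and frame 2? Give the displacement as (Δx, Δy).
(1.8, -1.1)

The blue cross was at (1.2, 3.8) in frame 1 and (3.0, 2.7) in frame 2.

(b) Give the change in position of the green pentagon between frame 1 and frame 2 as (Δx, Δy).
(-1.2, 2.1)

The green pentagon was at (2.4, 2.0) in frame 1 and (1.2, 4.1) in frame 2.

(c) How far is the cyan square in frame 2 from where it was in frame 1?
3.9

The cyan square moved from (8.6, 5.2) to (5.4, 2.9), a distance of √(3.2² + 2.3²) ≈ 3.9.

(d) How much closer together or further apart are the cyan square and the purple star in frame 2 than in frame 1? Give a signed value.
+1.2

Distance in frame 1: 3.9. Distance in frame 2: 5.1.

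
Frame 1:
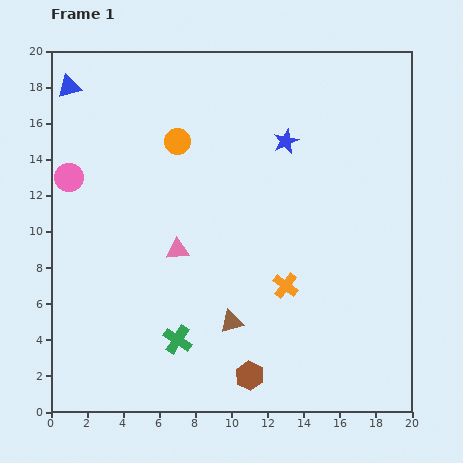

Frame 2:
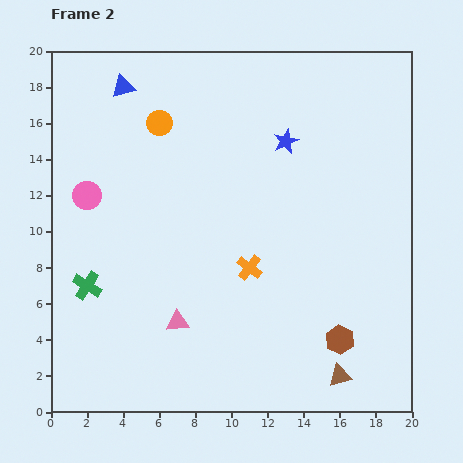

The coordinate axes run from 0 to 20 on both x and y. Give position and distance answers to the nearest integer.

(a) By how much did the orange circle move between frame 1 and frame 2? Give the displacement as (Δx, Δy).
(-1, 1)

The orange circle was at (7, 15) in frame 1 and (6, 16) in frame 2.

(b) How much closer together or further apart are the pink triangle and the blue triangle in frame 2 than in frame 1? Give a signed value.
+2

Distance in frame 1: 11. Distance in frame 2: 13.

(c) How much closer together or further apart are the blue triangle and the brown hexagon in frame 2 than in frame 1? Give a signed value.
-1

Distance in frame 1: 19. Distance in frame 2: 18.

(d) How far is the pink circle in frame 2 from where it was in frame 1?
1

The pink circle moved from (1, 13) to (2, 12), a distance of √(1² + 1²) ≈ 1.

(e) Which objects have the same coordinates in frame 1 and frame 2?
the blue star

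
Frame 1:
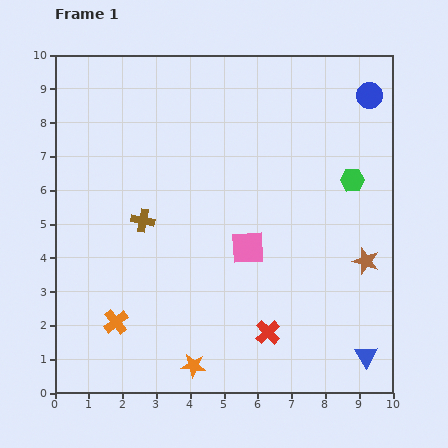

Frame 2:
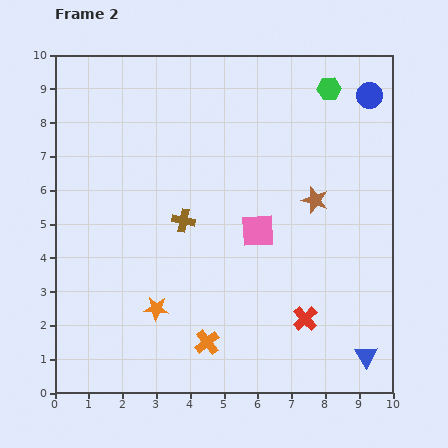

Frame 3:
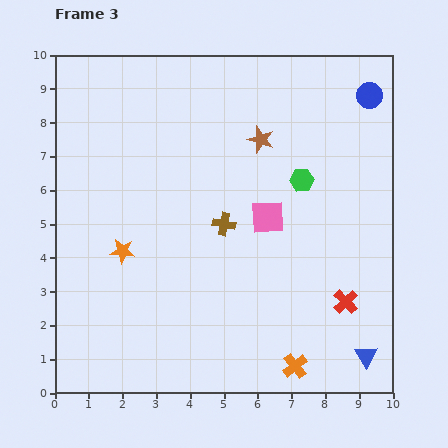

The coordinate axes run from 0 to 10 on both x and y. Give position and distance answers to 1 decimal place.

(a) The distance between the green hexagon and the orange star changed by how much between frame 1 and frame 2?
+1.1

Distance in frame 1: 7.2. Distance in frame 2: 8.3.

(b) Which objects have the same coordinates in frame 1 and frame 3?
the blue circle, the blue triangle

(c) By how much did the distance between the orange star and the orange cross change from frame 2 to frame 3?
+4.3

Distance in frame 2: 1.8. Distance in frame 3: 6.1.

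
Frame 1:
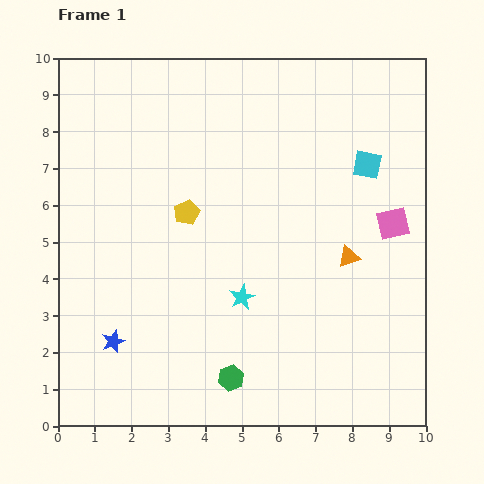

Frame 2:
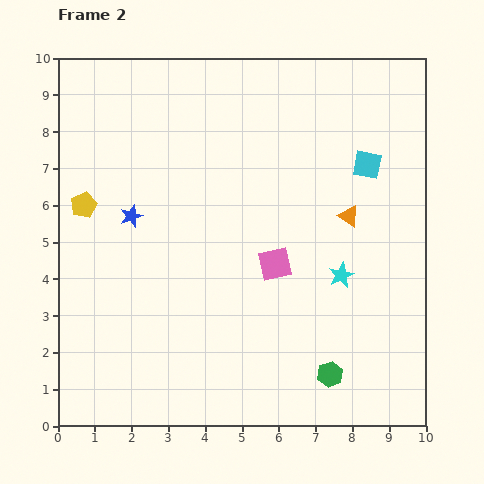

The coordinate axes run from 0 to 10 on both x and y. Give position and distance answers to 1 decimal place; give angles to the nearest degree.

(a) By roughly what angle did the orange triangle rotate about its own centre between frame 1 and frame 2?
51° clockwise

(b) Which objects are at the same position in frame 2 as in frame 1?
the cyan square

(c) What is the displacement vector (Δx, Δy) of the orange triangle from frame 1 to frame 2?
(0.0, 1.1)

The orange triangle was at (7.9, 4.6) in frame 1 and (7.9, 5.7) in frame 2.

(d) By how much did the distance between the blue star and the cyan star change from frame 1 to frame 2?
+2.2

Distance in frame 1: 3.7. Distance in frame 2: 5.9.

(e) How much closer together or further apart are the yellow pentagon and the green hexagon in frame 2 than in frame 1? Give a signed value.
+3.4

Distance in frame 1: 4.7. Distance in frame 2: 8.1.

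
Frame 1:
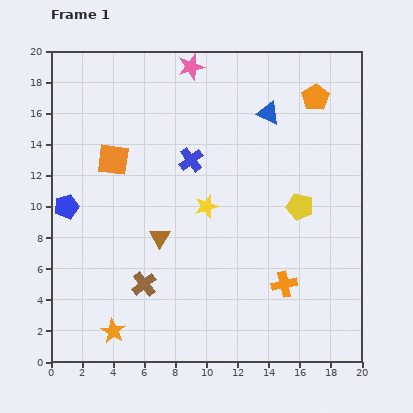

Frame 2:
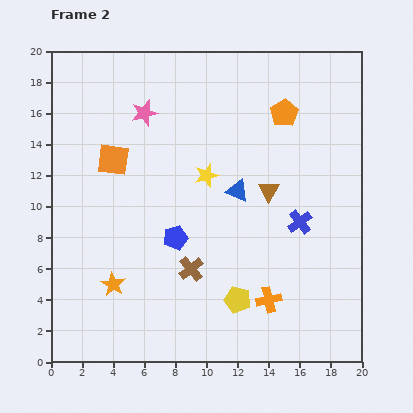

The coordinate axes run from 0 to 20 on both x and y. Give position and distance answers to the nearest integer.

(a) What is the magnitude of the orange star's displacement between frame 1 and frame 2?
3

The orange star moved from (4, 2) to (4, 5), a distance of √(0² + 3²) ≈ 3.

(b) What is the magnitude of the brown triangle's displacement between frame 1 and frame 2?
8

The brown triangle moved from (7, 8) to (14, 11), a distance of √(7² + 3²) ≈ 8.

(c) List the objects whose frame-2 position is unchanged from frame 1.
the orange square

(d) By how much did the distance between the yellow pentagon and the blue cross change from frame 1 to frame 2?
-2

Distance in frame 1: 8. Distance in frame 2: 6.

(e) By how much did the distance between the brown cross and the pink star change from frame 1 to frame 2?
-4

Distance in frame 1: 14. Distance in frame 2: 10.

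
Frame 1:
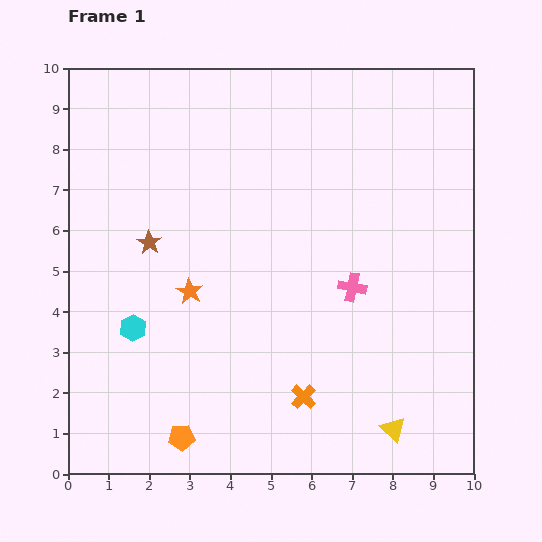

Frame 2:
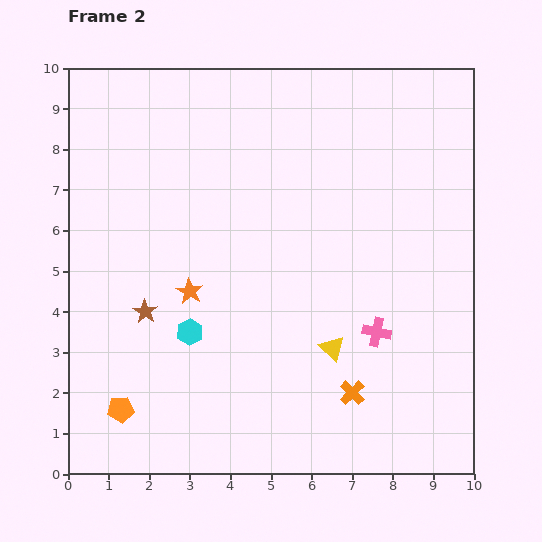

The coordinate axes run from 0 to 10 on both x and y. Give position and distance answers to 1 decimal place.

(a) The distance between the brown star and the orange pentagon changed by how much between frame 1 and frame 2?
-2.4

Distance in frame 1: 4.9. Distance in frame 2: 2.5.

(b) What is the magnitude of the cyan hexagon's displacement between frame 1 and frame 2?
1.4

The cyan hexagon moved from (1.6, 3.6) to (3.0, 3.5), a distance of √(1.4² + 0.1²) ≈ 1.4.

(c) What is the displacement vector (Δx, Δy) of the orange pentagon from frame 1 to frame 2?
(-1.5, 0.7)

The orange pentagon was at (2.8, 0.9) in frame 1 and (1.3, 1.6) in frame 2.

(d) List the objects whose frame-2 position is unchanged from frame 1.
the orange star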